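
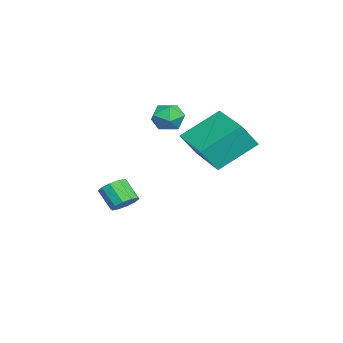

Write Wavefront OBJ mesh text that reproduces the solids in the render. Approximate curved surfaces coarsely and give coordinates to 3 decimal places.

v 2.215 -1.516 -3.032
v 2.552 -2.042 -3.211
v 2.063 -2.63 -2.407
v 1.725 -2.104 -2.228
v 2.767 -1.844 -2.936
v 2.278 -2.432 -2.131
v 2.772 -1.521 -2.697
v 2.282 -2.109 -1.893
v 2.563 -1.196 -2.586
v 2.074 -1.784 -1.782
v 2.221 -0.993 -2.646
v 1.732 -1.581 -1.842
v 1.877 -0.99 -2.853
v 1.388 -1.578 -2.049
v 1.662 -1.188 -3.129
v 1.173 -1.776 -2.324
v 1.658 -1.511 -3.367
v 1.168 -2.099 -2.563
v 1.866 -1.836 -3.478
v 1.377 -2.424 -2.674
v 2.208 -2.039 -3.418
v 1.719 -2.627 -2.614
v 3.099 0.767 1.12
v 2.375 2.245 2.273
v 2.683 1.385 0.066
v 1.959 2.863 1.22
v 4.981 1.797 0.98
v 4.257 3.275 2.134
v 4.565 2.415 -0.073
v 3.841 3.893 1.08
v 1.454 0.698 1.434
v 2.172 0.611 1.147
v 1.648 -0.271 2.213
v 2.366 -0.358 1.926
v 2.193 0.266 2.357
v 2.073 0.865 1.875
v 1.747 -0.525 1.485
v 1.627 0.074 1.003
v 2.353 -0.145 1.178
v 2.628 0.344 1.717
v 1.192 -0.004 1.643
v 1.467 0.485 2.182
f 2 1 5
f 2 5 3
f 3 5 6
f 3 6 4
f 5 1 7
f 5 7 6
f 6 7 8
f 6 8 4
f 7 1 9
f 7 9 8
f 8 9 10
f 8 10 4
f 9 1 11
f 9 11 10
f 10 11 12
f 10 12 4
f 11 1 13
f 11 13 12
f 12 13 14
f 12 14 4
f 13 1 15
f 13 15 14
f 14 15 16
f 14 16 4
f 15 1 17
f 15 17 16
f 16 17 18
f 16 18 4
f 17 1 19
f 17 19 18
f 18 19 20
f 18 20 4
f 19 1 21
f 19 21 20
f 20 21 22
f 20 22 4
f 21 1 2
f 21 2 22
f 22 2 3
f 22 3 4
f 24 26 23
f 27 24 23
f 23 26 25
f 25 27 23
f 24 30 26
f 28 24 27
f 28 30 24
f 26 30 25
f 29 27 25
f 25 30 29
f 29 28 27
f 30 28 29
f 31 42 36
f 31 36 32
f 31 32 38
f 31 38 41
f 31 41 42
f 32 36 40
f 36 42 35
f 42 41 33
f 41 38 37
f 38 32 39
f 34 40 35
f 34 35 33
f 34 33 37
f 34 37 39
f 34 39 40
f 35 40 36
f 33 35 42
f 37 33 41
f 39 37 38
f 40 39 32



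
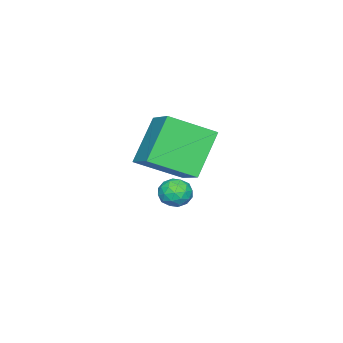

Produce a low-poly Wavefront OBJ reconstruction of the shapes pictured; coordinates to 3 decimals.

v -4.102 -0.896 -2.561
v -3.485 -1 -2.376
v -4.315 -1.92 -2.424
v -3.698 -2.024 -2.239
v -4.1 -1.681 -1.857
v -3.969 -1.049 -1.941
v -3.831 -1.871 -2.859
v -3.7 -1.239 -2.943
v -3.318 -1.602 -2.56
v -3.484 -1.485 -1.941
v -4.316 -1.435 -2.859
v -4.482 -1.318 -2.24
v -3.775 -0.858 -2.481
v -4.025 -2.062 -2.319
v -4.261 -1.861 -2.095
v -3.899 -1.921 -1.986
v -4.059 -0.887 -2.225
v -3.697 -0.948 -2.116
v -4.058 -1.348 -1.811
v -4.103 -1.972 -2.684
v -3.741 -2.033 -2.575
v -3.901 -0.999 -2.814
v -3.539 -1.059 -2.705
v -3.742 -1.572 -2.989
v -3.314 -1.273 -2.48
v -3.439 -1.875 -2.399
v -3.518 -1.786 -2.764
v -3.44 -1.414 -2.813
v -3.412 -1.204 -2.116
v -3.537 -1.806 -2.035
v -3.773 -1.605 -1.811
v -3.696 -1.233 -1.86
v -3.314 -1.558 -2.224
v -4.263 -1.114 -2.765
v -4.388 -1.716 -2.684
v -4.104 -1.687 -2.94
v -4.027 -1.315 -2.989
v -4.361 -1.045 -2.401
v -4.486 -1.647 -2.32
v -4.36 -1.506 -1.987
v -4.282 -1.134 -2.036
v -4.486 -1.362 -2.576
v -3.344 -0.096 1.016
v -2.389 -1.425 1.835
v -2.458 0.969 1.71
v -1.503 -0.36 2.529
v -2.097 -0.14 -0.509
v -1.142 -1.469 0.31
v -1.211 0.925 0.185
v -0.256 -0.404 1.004
f 1 38 17
f 38 12 41
f 17 41 6
f 38 41 17
f 1 17 13
f 17 6 18
f 13 18 2
f 17 18 13
f 1 13 22
f 13 2 23
f 22 23 8
f 13 23 22
f 1 22 34
f 22 8 37
f 34 37 11
f 22 37 34
f 1 34 38
f 34 11 42
f 38 42 12
f 34 42 38
f 2 18 29
f 18 6 32
f 29 32 10
f 18 32 29
f 6 41 19
f 41 12 40
f 19 40 5
f 41 40 19
f 12 42 39
f 42 11 35
f 39 35 3
f 42 35 39
f 11 37 36
f 37 8 24
f 36 24 7
f 37 24 36
f 8 23 28
f 23 2 25
f 28 25 9
f 23 25 28
f 4 30 16
f 30 10 31
f 16 31 5
f 30 31 16
f 4 16 14
f 16 5 15
f 14 15 3
f 16 15 14
f 4 14 21
f 14 3 20
f 21 20 7
f 14 20 21
f 4 21 26
f 21 7 27
f 26 27 9
f 21 27 26
f 4 26 30
f 26 9 33
f 30 33 10
f 26 33 30
f 5 31 19
f 31 10 32
f 19 32 6
f 31 32 19
f 3 15 39
f 15 5 40
f 39 40 12
f 15 40 39
f 7 20 36
f 20 3 35
f 36 35 11
f 20 35 36
f 9 27 28
f 27 7 24
f 28 24 8
f 27 24 28
f 10 33 29
f 33 9 25
f 29 25 2
f 33 25 29
f 44 46 43
f 47 44 43
f 43 46 45
f 45 47 43
f 44 50 46
f 48 44 47
f 48 50 44
f 46 50 45
f 49 47 45
f 45 50 49
f 49 48 47
f 50 48 49



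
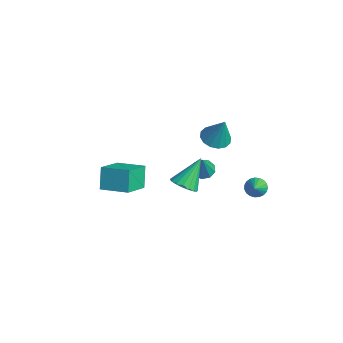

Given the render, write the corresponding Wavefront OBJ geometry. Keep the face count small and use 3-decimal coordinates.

v -1.859 2.73 -0.089
v -0.98 2.482 -0.385
v -1.181 2.99 1.709
v -1.003 2.975 -0.448
v -1.255 3.401 -0.414
v -1.67 3.648 -0.294
v -2.135 3.649 -0.119
v -2.526 3.403 0.064
v -2.738 2.977 0.206
v -2.715 2.484 0.269
v -2.463 2.058 0.236
v -2.048 1.811 0.115
v -1.583 1.81 -0.06
v -1.192 2.056 -0.243
v -3.812 2.895 -4.573
v -3.268 2.537 -4.965
v -2.888 2.385 -2.827
v -3.135 3.034 -4.89
v -3.319 3.466 -4.667
v -3.733 3.631 -4.4
v -4.184 3.451 -4.214
v -4.461 3.011 -4.196
v -4.434 2.517 -4.355
v -4.115 2.2 -4.616
v -3.655 2.207 -4.857
v -0.195 -0.115 -2.22
v 0.69 0.093 -2.175
v -0.585 1.175 -0.52
v 0.544 0.376 -2.424
v 0.251 0.563 -2.632
v -0.13 0.615 -2.759
v -0.524 0.522 -2.78
v -0.852 0.303 -2.689
v -1.051 0.002 -2.506
v -1.079 -0.323 -2.266
v -0.933 -0.607 -2.016
v -0.64 -0.793 -1.808
v -0.259 -0.845 -1.681
v 0.135 -0.753 -1.66
v 0.463 -0.534 -1.751
v 0.662 -0.232 -1.935
v 0.422 4.294 -3.548
v 0.776 4.897 -3.515
v 1.378 3.686 -2.692
v 0.592 4.923 -3.291
v 0.378 4.84 -3.112
v 0.172 4.662 -3.008
v 0.009 4.421 -2.997
v -0.082 4.158 -3.082
v -0.086 3.919 -3.247
v -0.003 3.744 -3.464
v 0.154 3.664 -3.696
v 0.357 3.694 -3.902
v 0.572 3.827 -4.047
v 0.76 4.041 -4.106
v 0.89 4.298 -4.068
v 0.939 4.555 -3.94
v 0.899 4.767 -3.745
v -2.433 -3.409 -2.695
v -3.081 -3.039 -1.336
v -1.072 -2.232 -2.366
v -1.719 -1.862 -1.008
v -1.381 -4.878 -1.792
v -2.028 -4.508 -0.434
v -0.019 -3.701 -1.464
v -0.667 -3.331 -0.105
f 2 1 4
f 2 4 3
f 4 1 5
f 4 5 3
f 5 1 6
f 5 6 3
f 6 1 7
f 6 7 3
f 7 1 8
f 7 8 3
f 8 1 9
f 8 9 3
f 9 1 10
f 9 10 3
f 10 1 11
f 10 11 3
f 11 1 12
f 11 12 3
f 12 1 13
f 12 13 3
f 13 1 14
f 13 14 3
f 14 1 2
f 14 2 3
f 16 15 18
f 16 18 17
f 18 15 19
f 18 19 17
f 19 15 20
f 19 20 17
f 20 15 21
f 20 21 17
f 21 15 22
f 21 22 17
f 22 15 23
f 22 23 17
f 23 15 24
f 23 24 17
f 24 15 25
f 24 25 17
f 25 15 16
f 25 16 17
f 27 26 29
f 27 29 28
f 29 26 30
f 29 30 28
f 30 26 31
f 30 31 28
f 31 26 32
f 31 32 28
f 32 26 33
f 32 33 28
f 33 26 34
f 33 34 28
f 34 26 35
f 34 35 28
f 35 26 36
f 35 36 28
f 36 26 37
f 36 37 28
f 37 26 38
f 37 38 28
f 38 26 39
f 38 39 28
f 39 26 40
f 39 40 28
f 40 26 41
f 40 41 28
f 41 26 27
f 41 27 28
f 43 42 45
f 43 45 44
f 45 42 46
f 45 46 44
f 46 42 47
f 46 47 44
f 47 42 48
f 47 48 44
f 48 42 49
f 48 49 44
f 49 42 50
f 49 50 44
f 50 42 51
f 50 51 44
f 51 42 52
f 51 52 44
f 52 42 53
f 52 53 44
f 53 42 54
f 53 54 44
f 54 42 55
f 54 55 44
f 55 42 56
f 55 56 44
f 56 42 57
f 56 57 44
f 57 42 58
f 57 58 44
f 58 42 43
f 58 43 44
f 60 62 59
f 63 60 59
f 59 62 61
f 61 63 59
f 60 66 62
f 64 60 63
f 64 66 60
f 62 66 61
f 65 63 61
f 61 66 65
f 65 64 63
f 66 64 65



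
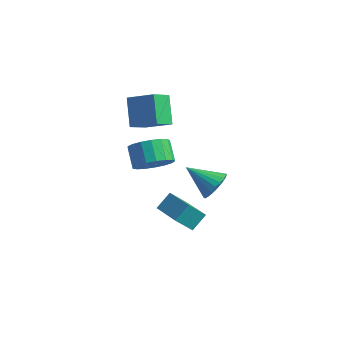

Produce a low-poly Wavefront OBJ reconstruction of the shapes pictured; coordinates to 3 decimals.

v 2.993 -2.235 -0.475
v 3.487 -2.801 0.003
v 1.547 -2.645 0.535
v 3.528 -2.485 0.191
v 3.477 -2.125 0.264
v 3.342 -1.785 0.209
v 3.147 -1.523 0.036
v 2.925 -1.383 -0.225
v 2.715 -1.391 -0.529
v 2.552 -1.545 -0.824
v 2.466 -1.818 -1.059
v 2.471 -2.163 -1.192
v 2.566 -2.52 -1.202
v 2.735 -2.829 -1.085
v 2.948 -3.034 -0.864
v 3.169 -3.101 -0.574
v 3.36 -3.019 -0.268
v -3.051 0.155 1.872
v -3.139 -1.048 2.641
v -1.645 0.48 2.54
v -1.733 -0.723 3.309
v -2.227 -0.737 0.571
v -2.315 -1.94 1.34
v -0.821 -0.412 1.239
v -0.909 -1.615 2.008
v -0.381 -2.637 -0.178
v 0.121 -3.098 0.647
v -0.637 -2.465 1.462
v -1.139 -2.003 0.638
v 0.389 -2.67 0.564
v -0.368 -2.037 1.379
v 0.481 -2.234 0.311
v -0.276 -1.601 1.126
v 0.376 -1.89 -0.054
v -0.382 -1.257 0.761
v 0.097 -1.718 -0.447
v -0.661 -1.085 0.368
v -0.292 -1.756 -0.779
v -1.049 -1.123 0.036
v -0.701 -1.995 -0.972
v -1.458 -1.362 -0.157
v -1.037 -2.382 -0.984
v -1.794 -1.749 -0.169
v -1.222 -2.827 -0.811
v -1.98 -2.194 0.004
v -1.215 -3.228 -0.493
v -1.973 -2.595 0.322
v -1.017 -3.494 -0.102
v -1.775 -2.861 0.713
v -0.674 -3.563 0.271
v -1.431 -2.93 1.086
v -0.263 -3.42 0.541
v -1.02 -2.787 1.356
v 1.124 -2.939 -3.574
v 1.335 -2.098 -2.865
v -0.537 -2.18 -3.979
v -0.326 -1.339 -3.27
v 1.686 -2.241 -4.57
v 1.897 -1.4 -3.861
v 0.025 -1.482 -4.975
v 0.236 -0.641 -4.266
f 2 1 4
f 2 4 3
f 4 1 5
f 4 5 3
f 5 1 6
f 5 6 3
f 6 1 7
f 6 7 3
f 7 1 8
f 7 8 3
f 8 1 9
f 8 9 3
f 9 1 10
f 9 10 3
f 10 1 11
f 10 11 3
f 11 1 12
f 11 12 3
f 12 1 13
f 12 13 3
f 13 1 14
f 13 14 3
f 14 1 15
f 14 15 3
f 15 1 16
f 15 16 3
f 16 1 17
f 16 17 3
f 17 1 2
f 17 2 3
f 19 21 18
f 22 19 18
f 18 21 20
f 20 22 18
f 19 25 21
f 23 19 22
f 23 25 19
f 21 25 20
f 24 22 20
f 20 25 24
f 24 23 22
f 25 23 24
f 27 26 30
f 27 30 28
f 28 30 31
f 28 31 29
f 30 26 32
f 30 32 31
f 31 32 33
f 31 33 29
f 32 26 34
f 32 34 33
f 33 34 35
f 33 35 29
f 34 26 36
f 34 36 35
f 35 36 37
f 35 37 29
f 36 26 38
f 36 38 37
f 37 38 39
f 37 39 29
f 38 26 40
f 38 40 39
f 39 40 41
f 39 41 29
f 40 26 42
f 40 42 41
f 41 42 43
f 41 43 29
f 42 26 44
f 42 44 43
f 43 44 45
f 43 45 29
f 44 26 46
f 44 46 45
f 45 46 47
f 45 47 29
f 46 26 48
f 46 48 47
f 47 48 49
f 47 49 29
f 48 26 50
f 48 50 49
f 49 50 51
f 49 51 29
f 50 26 52
f 50 52 51
f 51 52 53
f 51 53 29
f 52 26 27
f 52 27 53
f 53 27 28
f 53 28 29
f 55 57 54
f 58 55 54
f 54 57 56
f 56 58 54
f 55 61 57
f 59 55 58
f 59 61 55
f 57 61 56
f 60 58 56
f 56 61 60
f 60 59 58
f 61 59 60



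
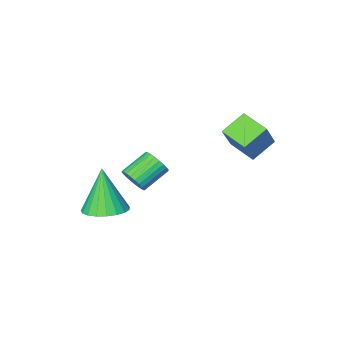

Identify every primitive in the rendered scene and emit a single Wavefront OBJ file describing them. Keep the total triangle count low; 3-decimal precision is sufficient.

v -0.924 2.902 -1.043
v -1.964 2.798 -0.434
v -1.204 4.089 -1.319
v -2.244 3.984 -0.71
v -0.236 3.356 0.21
v -1.276 3.251 0.819
v -0.516 4.542 -0.066
v -1.556 4.438 0.543
v 3.296 0.431 -4.979
v 3.871 -0.328 -5.164
v 3.084 -0.211 -3.001
v 4.137 -0.049 -5.044
v 4.257 0.313 -4.914
v 4.211 0.696 -4.794
v 4.007 1.033 -4.707
v 3.68 1.266 -4.666
v 3.287 1.354 -4.68
v 2.895 1.283 -4.745
v 2.573 1.065 -4.85
v 2.376 0.737 -4.978
v 2.338 0.357 -5.106
v 2.465 -0.011 -5.212
v 2.737 -0.302 -5.277
v 3.105 -0.467 -5.291
v 3.506 -0.476 -5.251
v 3.497 3.125 -1.408
v 3.741 3.383 -0.912
v 2.627 3.252 -0.296
v 2.383 2.995 -0.792
v 3.656 3.574 -1.026
v 2.542 3.443 -0.41
v 3.546 3.696 -1.198
v 2.432 3.565 -0.582
v 3.429 3.732 -1.402
v 2.315 3.601 -0.786
v 3.322 3.675 -1.607
v 2.208 3.544 -0.991
v 3.242 3.535 -1.782
v 2.128 3.404 -1.166
v 3.201 3.332 -1.9
v 2.087 3.201 -1.284
v 3.205 3.098 -1.943
v 2.09 2.967 -1.327
v 3.253 2.868 -1.904
v 2.139 2.737 -1.288
v 3.338 2.677 -1.79
v 2.224 2.546 -1.174
v 3.448 2.555 -1.618
v 2.334 2.424 -1.002
v 3.565 2.519 -1.414
v 2.451 2.388 -0.798
v 3.672 2.576 -1.209
v 2.558 2.445 -0.593
v 3.752 2.716 -1.034
v 2.638 2.585 -0.418
v 3.793 2.919 -0.916
v 2.679 2.788 -0.3
v 3.79 3.153 -0.873
v 2.675 3.022 -0.257
f 2 4 1
f 5 2 1
f 1 4 3
f 3 5 1
f 2 8 4
f 6 2 5
f 6 8 2
f 4 8 3
f 7 5 3
f 3 8 7
f 7 6 5
f 8 6 7
f 10 9 12
f 10 12 11
f 12 9 13
f 12 13 11
f 13 9 14
f 13 14 11
f 14 9 15
f 14 15 11
f 15 9 16
f 15 16 11
f 16 9 17
f 16 17 11
f 17 9 18
f 17 18 11
f 18 9 19
f 18 19 11
f 19 9 20
f 19 20 11
f 20 9 21
f 20 21 11
f 21 9 22
f 21 22 11
f 22 9 23
f 22 23 11
f 23 9 24
f 23 24 11
f 24 9 25
f 24 25 11
f 25 9 10
f 25 10 11
f 27 26 30
f 27 30 28
f 28 30 31
f 28 31 29
f 30 26 32
f 30 32 31
f 31 32 33
f 31 33 29
f 32 26 34
f 32 34 33
f 33 34 35
f 33 35 29
f 34 26 36
f 34 36 35
f 35 36 37
f 35 37 29
f 36 26 38
f 36 38 37
f 37 38 39
f 37 39 29
f 38 26 40
f 38 40 39
f 39 40 41
f 39 41 29
f 40 26 42
f 40 42 41
f 41 42 43
f 41 43 29
f 42 26 44
f 42 44 43
f 43 44 45
f 43 45 29
f 44 26 46
f 44 46 45
f 45 46 47
f 45 47 29
f 46 26 48
f 46 48 47
f 47 48 49
f 47 49 29
f 48 26 50
f 48 50 49
f 49 50 51
f 49 51 29
f 50 26 52
f 50 52 51
f 51 52 53
f 51 53 29
f 52 26 54
f 52 54 53
f 53 54 55
f 53 55 29
f 54 26 56
f 54 56 55
f 55 56 57
f 55 57 29
f 56 26 58
f 56 58 57
f 57 58 59
f 57 59 29
f 58 26 27
f 58 27 59
f 59 27 28
f 59 28 29



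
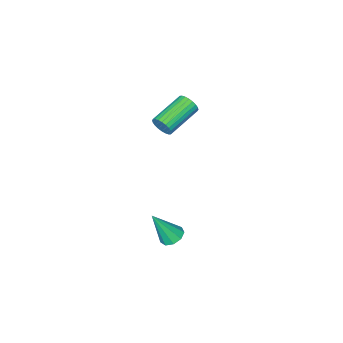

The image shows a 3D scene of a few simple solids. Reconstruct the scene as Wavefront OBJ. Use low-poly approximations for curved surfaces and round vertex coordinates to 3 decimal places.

v 3.417 3.472 -1.407
v 4.011 3.694 -1.623
v 4.223 2.948 0.267
v 3.786 4.031 -1.409
v 3.388 4.107 -1.194
v 3.004 3.885 -1.079
v 2.813 3.47 -1.117
v 2.905 3.056 -1.29
v 3.236 2.836 -1.518
v 3.652 2.914 -1.694
v 3.958 3.253 -1.736
v -1.583 -3.328 -0.386
v -1.369 -3.612 0.17
v -3.382 -3.855 0.822
v -3.597 -3.572 0.266
v -1.377 -3.364 0.24
v -3.39 -3.608 0.891
v -1.415 -3.111 0.214
v -3.429 -3.354 0.866
v -1.48 -2.891 0.097
v -3.493 -3.134 0.749
v -1.56 -2.737 -0.093
v -3.573 -2.981 0.558
v -1.644 -2.674 -0.328
v -3.657 -2.917 0.323
v -1.718 -2.71 -0.572
v -3.732 -2.953 0.079
v -1.772 -2.84 -0.787
v -3.786 -3.083 -0.136
v -1.798 -3.045 -0.942
v -3.811 -3.288 -0.29
v -1.79 -3.292 -1.011
v -3.803 -3.536 -0.36
v -1.751 -3.546 -0.986
v -3.765 -3.789 -0.334
v -1.687 -3.766 -0.869
v -3.7 -4.009 -0.217
v -1.607 -3.919 -0.678
v -3.62 -4.163 -0.027
v -1.523 -3.983 -0.443
v -3.536 -4.226 0.208
v -1.448 -3.947 -0.199
v -3.462 -4.19 0.452
v -1.394 -3.817 0.016
v -3.408 -4.06 0.667
f 2 1 4
f 2 4 3
f 4 1 5
f 4 5 3
f 5 1 6
f 5 6 3
f 6 1 7
f 6 7 3
f 7 1 8
f 7 8 3
f 8 1 9
f 8 9 3
f 9 1 10
f 9 10 3
f 10 1 11
f 10 11 3
f 11 1 2
f 11 2 3
f 13 12 16
f 13 16 14
f 14 16 17
f 14 17 15
f 16 12 18
f 16 18 17
f 17 18 19
f 17 19 15
f 18 12 20
f 18 20 19
f 19 20 21
f 19 21 15
f 20 12 22
f 20 22 21
f 21 22 23
f 21 23 15
f 22 12 24
f 22 24 23
f 23 24 25
f 23 25 15
f 24 12 26
f 24 26 25
f 25 26 27
f 25 27 15
f 26 12 28
f 26 28 27
f 27 28 29
f 27 29 15
f 28 12 30
f 28 30 29
f 29 30 31
f 29 31 15
f 30 12 32
f 30 32 31
f 31 32 33
f 31 33 15
f 32 12 34
f 32 34 33
f 33 34 35
f 33 35 15
f 34 12 36
f 34 36 35
f 35 36 37
f 35 37 15
f 36 12 38
f 36 38 37
f 37 38 39
f 37 39 15
f 38 12 40
f 38 40 39
f 39 40 41
f 39 41 15
f 40 12 42
f 40 42 41
f 41 42 43
f 41 43 15
f 42 12 44
f 42 44 43
f 43 44 45
f 43 45 15
f 44 12 13
f 44 13 45
f 45 13 14
f 45 14 15



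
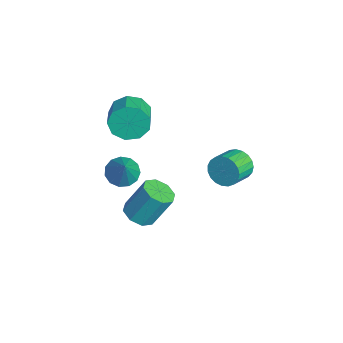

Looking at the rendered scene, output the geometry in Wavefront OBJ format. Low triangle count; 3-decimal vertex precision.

v -3.939 -0.46 1.854
v -3.532 -0.012 0.948
v -2.153 -0.353 1.4
v -2.561 -0.8 2.306
v -3.581 0.501 1.486
v -2.203 0.161 1.938
v -3.798 0.565 2.196
v -2.42 0.225 2.648
v -4.081 0.15 2.746
v -2.703 -0.191 3.198
v -4.298 -0.551 2.879
v -2.919 -0.892 3.331
v -4.347 -1.21 2.532
v -2.968 -1.55 2.984
v -4.205 -1.517 1.868
v -2.826 -1.857 2.32
v -3.939 -1.33 1.197
v -2.56 -1.67 1.649
v -3.673 -0.736 0.834
v -2.294 -1.076 1.286
v 0.131 -0.939 -2.452
v 1.04 -0.963 -2.498
v 1.157 0.054 -0.734
v 0.249 0.079 -0.688
v 0.772 -0.399 -2.806
v 0.89 0.619 -1.042
v 0.129 -0.151 -2.907
v 0.247 0.867 -1.143
v -0.513 -0.364 -2.741
v -0.395 0.654 -0.977
v -0.777 -0.914 -2.406
v -0.66 0.103 -0.642
v -0.51 -1.479 -2.098
v -0.392 -0.461 -0.334
v 0.133 -1.727 -1.997
v 0.251 -0.709 -0.233
v 0.775 -1.514 -2.163
v 0.893 -0.496 -0.399
v -3.271 -1.06 -2.314
v -2.726 -0.411 -2.671
v -2.149 -1.14 -0.746
v -3.09 -0.162 -2.398
v -3.511 -0.199 -2.099
v -3.857 -0.509 -1.868
v -4.016 -0.995 -1.779
v -3.938 -1.501 -1.86
v -3.649 -1.867 -2.085
v -3.239 -1.977 -2.383
v -2.84 -1.796 -2.66
v -2.577 -1.382 -2.826
v -2.534 -0.865 -2.831
v 2.343 3.429 2.805
v 2.853 3.551 2.11
v 3.687 2.633 2.561
v 3.177 2.511 3.255
v 2.988 3.79 2.346
v 3.822 2.872 2.797
v 3.012 3.966 2.661
v 3.846 3.048 3.112
v 2.92 4.05 3.001
v 3.754 3.131 3.452
v 2.729 4.026 3.307
v 3.563 3.108 3.758
v 2.47 3.899 3.526
v 3.304 2.981 3.977
v 2.19 3.691 3.62
v 3.024 2.772 4.071
v 1.936 3.437 3.573
v 2.77 2.519 4.024
v 1.753 3.182 3.394
v 2.586 2.264 3.845
v 1.671 2.97 3.112
v 2.505 2.052 3.563
v 1.706 2.837 2.778
v 2.54 1.919 3.229
v 1.851 2.807 2.448
v 2.685 1.889 2.899
v 2.081 2.884 2.179
v 2.915 1.966 2.63
v 2.356 3.055 2.019
v 3.19 2.137 2.47
v 2.629 3.291 1.995
v 3.463 2.373 2.446
f 2 1 5
f 2 5 3
f 3 5 6
f 3 6 4
f 5 1 7
f 5 7 6
f 6 7 8
f 6 8 4
f 7 1 9
f 7 9 8
f 8 9 10
f 8 10 4
f 9 1 11
f 9 11 10
f 10 11 12
f 10 12 4
f 11 1 13
f 11 13 12
f 12 13 14
f 12 14 4
f 13 1 15
f 13 15 14
f 14 15 16
f 14 16 4
f 15 1 17
f 15 17 16
f 16 17 18
f 16 18 4
f 17 1 19
f 17 19 18
f 18 19 20
f 18 20 4
f 19 1 2
f 19 2 20
f 20 2 3
f 20 3 4
f 22 21 25
f 22 25 23
f 23 25 26
f 23 26 24
f 25 21 27
f 25 27 26
f 26 27 28
f 26 28 24
f 27 21 29
f 27 29 28
f 28 29 30
f 28 30 24
f 29 21 31
f 29 31 30
f 30 31 32
f 30 32 24
f 31 21 33
f 31 33 32
f 32 33 34
f 32 34 24
f 33 21 35
f 33 35 34
f 34 35 36
f 34 36 24
f 35 21 37
f 35 37 36
f 36 37 38
f 36 38 24
f 37 21 22
f 37 22 38
f 38 22 23
f 38 23 24
f 40 39 42
f 40 42 41
f 42 39 43
f 42 43 41
f 43 39 44
f 43 44 41
f 44 39 45
f 44 45 41
f 45 39 46
f 45 46 41
f 46 39 47
f 46 47 41
f 47 39 48
f 47 48 41
f 48 39 49
f 48 49 41
f 49 39 50
f 49 50 41
f 50 39 51
f 50 51 41
f 51 39 40
f 51 40 41
f 53 52 56
f 53 56 54
f 54 56 57
f 54 57 55
f 56 52 58
f 56 58 57
f 57 58 59
f 57 59 55
f 58 52 60
f 58 60 59
f 59 60 61
f 59 61 55
f 60 52 62
f 60 62 61
f 61 62 63
f 61 63 55
f 62 52 64
f 62 64 63
f 63 64 65
f 63 65 55
f 64 52 66
f 64 66 65
f 65 66 67
f 65 67 55
f 66 52 68
f 66 68 67
f 67 68 69
f 67 69 55
f 68 52 70
f 68 70 69
f 69 70 71
f 69 71 55
f 70 52 72
f 70 72 71
f 71 72 73
f 71 73 55
f 72 52 74
f 72 74 73
f 73 74 75
f 73 75 55
f 74 52 76
f 74 76 75
f 75 76 77
f 75 77 55
f 76 52 78
f 76 78 77
f 77 78 79
f 77 79 55
f 78 52 80
f 78 80 79
f 79 80 81
f 79 81 55
f 80 52 82
f 80 82 81
f 81 82 83
f 81 83 55
f 82 52 53
f 82 53 83
f 83 53 54
f 83 54 55



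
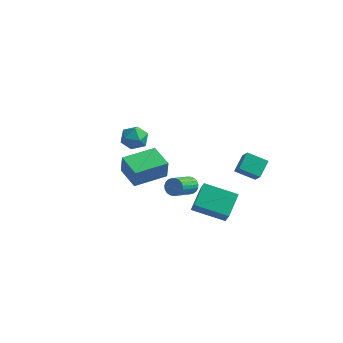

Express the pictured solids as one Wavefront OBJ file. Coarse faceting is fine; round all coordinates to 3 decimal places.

v 4.046 1.801 2.234
v 2.912 1.541 2.768
v 4.116 2.794 2.867
v 2.982 2.534 3.401
v 4.538 1.266 3.019
v 3.404 1.006 3.553
v 4.608 2.259 3.652
v 3.474 1.999 4.186
v -1.308 -2.284 2.957
v -1.163 -2.425 4.171
v -2.52 -1.385 3.207
v -2.375 -1.525 4.42
v -0.105 -0.675 3
v 0.04 -0.815 4.213
v -1.317 0.225 3.249
v -1.172 0.084 4.463
v 4.036 -2.395 1.949
v 2.213 -2.762 2.534
v 4.021 -1.079 2.731
v 2.198 -1.447 3.315
v 4.482 -2.993 2.965
v 2.659 -3.361 3.549
v 4.467 -1.678 3.746
v 2.644 -2.045 4.331
v -3.923 3.724 2.855
v -3.107 3.37 2.774
v -4.473 2.63 2.086
v -3.657 2.276 2.005
v -4.063 2.286 2.801
v -3.723 2.962 3.277
v -3.857 3.038 1.583
v -3.517 3.714 2.059
v -3.066 2.946 1.989
v -3.193 2.481 2.741
v -4.387 3.519 2.119
v -4.514 3.054 2.871
v 1.636 -1.669 3.534
v 1.995 -1.949 3.192
v 1.684 -3.292 3.964
v 1.324 -3.011 4.306
v 2.138 -1.881 3.368
v 1.827 -3.223 4.14
v 2.194 -1.776 3.573
v 1.883 -3.118 4.345
v 2.154 -1.652 3.771
v 1.842 -2.995 4.544
v 2.023 -1.532 3.928
v 1.712 -2.874 4.701
v 1.826 -1.435 4.017
v 1.515 -2.777 4.79
v 1.596 -1.378 4.023
v 1.285 -2.721 4.795
v 1.373 -1.372 3.944
v 1.062 -2.715 4.716
v 1.195 -1.417 3.794
v 0.884 -2.76 4.566
v 1.093 -1.506 3.599
v 0.782 -2.848 4.371
v 1.085 -1.622 3.392
v 0.774 -2.965 4.165
v 1.172 -1.747 3.211
v 0.861 -3.09 3.983
v 1.34 -1.858 3.085
v 1.029 -3.201 3.857
v 1.558 -1.937 3.037
v 1.247 -3.279 3.809
v 1.79 -1.969 3.074
v 1.479 -3.311 3.847
f 2 4 1
f 5 2 1
f 1 4 3
f 3 5 1
f 2 8 4
f 6 2 5
f 6 8 2
f 4 8 3
f 7 5 3
f 3 8 7
f 7 6 5
f 8 6 7
f 10 12 9
f 13 10 9
f 9 12 11
f 11 13 9
f 10 16 12
f 14 10 13
f 14 16 10
f 12 16 11
f 15 13 11
f 11 16 15
f 15 14 13
f 16 14 15
f 18 20 17
f 21 18 17
f 17 20 19
f 19 21 17
f 18 24 20
f 22 18 21
f 22 24 18
f 20 24 19
f 23 21 19
f 19 24 23
f 23 22 21
f 24 22 23
f 25 36 30
f 25 30 26
f 25 26 32
f 25 32 35
f 25 35 36
f 26 30 34
f 30 36 29
f 36 35 27
f 35 32 31
f 32 26 33
f 28 34 29
f 28 29 27
f 28 27 31
f 28 31 33
f 28 33 34
f 29 34 30
f 27 29 36
f 31 27 35
f 33 31 32
f 34 33 26
f 38 37 41
f 38 41 39
f 39 41 42
f 39 42 40
f 41 37 43
f 41 43 42
f 42 43 44
f 42 44 40
f 43 37 45
f 43 45 44
f 44 45 46
f 44 46 40
f 45 37 47
f 45 47 46
f 46 47 48
f 46 48 40
f 47 37 49
f 47 49 48
f 48 49 50
f 48 50 40
f 49 37 51
f 49 51 50
f 50 51 52
f 50 52 40
f 51 37 53
f 51 53 52
f 52 53 54
f 52 54 40
f 53 37 55
f 53 55 54
f 54 55 56
f 54 56 40
f 55 37 57
f 55 57 56
f 56 57 58
f 56 58 40
f 57 37 59
f 57 59 58
f 58 59 60
f 58 60 40
f 59 37 61
f 59 61 60
f 60 61 62
f 60 62 40
f 61 37 63
f 61 63 62
f 62 63 64
f 62 64 40
f 63 37 65
f 63 65 64
f 64 65 66
f 64 66 40
f 65 37 67
f 65 67 66
f 66 67 68
f 66 68 40
f 67 37 38
f 67 38 68
f 68 38 39
f 68 39 40



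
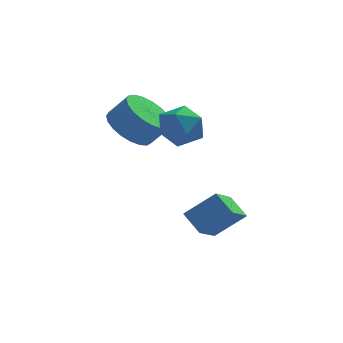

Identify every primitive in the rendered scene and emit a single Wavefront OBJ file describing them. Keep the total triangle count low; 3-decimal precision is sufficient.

v 0.294 -2.55 0.882
v 1.166 -2.357 1.227
v 0.934 -3.243 -0.347
v 1.806 -3.05 -0.002
v 1.247 -3.688 0.44
v 0.851 -3.261 1.199
v 1.249 -2.339 -0.319
v 0.853 -1.912 0.44
v 1.755 -2.227 0.485
v 1.754 -3.061 0.954
v 0.346 -2.539 -0.074
v 0.345 -3.373 0.395
v -0.799 -1.502 -0.273
v -0.024 -1.209 -0.884
v 0.695 -1.305 -0.018
v -0.081 -1.598 0.593
v -0.161 -0.834 -0.729
v 0.558 -0.93 0.138
v -0.409 -0.575 -0.495
v 0.31 -0.671 0.372
v -0.724 -0.476 -0.222
v -0.005 -0.572 0.644
v -1.052 -0.554 0.041
v -0.334 -0.65 0.908
v -1.337 -0.797 0.251
v -0.618 -0.893 1.117
v -1.529 -1.161 0.369
v -0.81 -1.257 1.236
v -1.594 -1.584 0.377
v -0.875 -1.68 1.243
v -1.522 -1.993 0.272
v -0.804 -2.089 1.139
v -1.325 -2.317 0.073
v -0.607 -2.413 0.939
v -1.038 -2.5 -0.186
v -0.319 -2.596 0.68
v -0.709 -2.511 -0.46
v 0.01 -2.607 0.406
v -0.395 -2.347 -0.702
v 0.323 -2.443 0.165
v -0.152 -2.037 -0.87
v 0.567 -2.133 -0.003
v -0.02 -1.635 -0.934
v 0.698 -1.73 -0.067
v 2.223 -3.499 -4.598
v 1.706 -4.626 -3.846
v 1.662 -2.849 -4.012
v 1.144 -3.976 -3.26
v 3.336 -3.384 -3.66
v 2.818 -4.511 -2.908
v 2.774 -2.734 -3.074
v 2.257 -3.861 -2.322
f 1 12 6
f 1 6 2
f 1 2 8
f 1 8 11
f 1 11 12
f 2 6 10
f 6 12 5
f 12 11 3
f 11 8 7
f 8 2 9
f 4 10 5
f 4 5 3
f 4 3 7
f 4 7 9
f 4 9 10
f 5 10 6
f 3 5 12
f 7 3 11
f 9 7 8
f 10 9 2
f 14 13 17
f 14 17 15
f 15 17 18
f 15 18 16
f 17 13 19
f 17 19 18
f 18 19 20
f 18 20 16
f 19 13 21
f 19 21 20
f 20 21 22
f 20 22 16
f 21 13 23
f 21 23 22
f 22 23 24
f 22 24 16
f 23 13 25
f 23 25 24
f 24 25 26
f 24 26 16
f 25 13 27
f 25 27 26
f 26 27 28
f 26 28 16
f 27 13 29
f 27 29 28
f 28 29 30
f 28 30 16
f 29 13 31
f 29 31 30
f 30 31 32
f 30 32 16
f 31 13 33
f 31 33 32
f 32 33 34
f 32 34 16
f 33 13 35
f 33 35 34
f 34 35 36
f 34 36 16
f 35 13 37
f 35 37 36
f 36 37 38
f 36 38 16
f 37 13 39
f 37 39 38
f 38 39 40
f 38 40 16
f 39 13 41
f 39 41 40
f 40 41 42
f 40 42 16
f 41 13 43
f 41 43 42
f 42 43 44
f 42 44 16
f 43 13 14
f 43 14 44
f 44 14 15
f 44 15 16
f 46 48 45
f 49 46 45
f 45 48 47
f 47 49 45
f 46 52 48
f 50 46 49
f 50 52 46
f 48 52 47
f 51 49 47
f 47 52 51
f 51 50 49
f 52 50 51



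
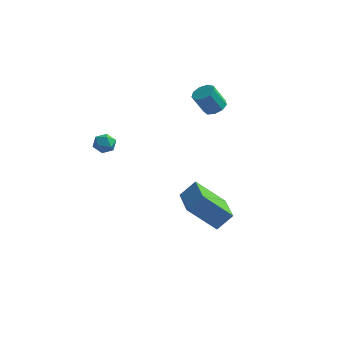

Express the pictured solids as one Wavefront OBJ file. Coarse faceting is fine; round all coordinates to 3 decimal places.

v 2.592 3.651 3.014
v 3.217 3.661 3.308
v 2.652 3.32 4.52
v 2.028 3.309 4.226
v 3.018 4.089 3.336
v 2.453 3.747 4.548
v 2.62 4.311 3.213
v 2.055 3.969 4.425
v 2.209 4.224 2.997
v 1.644 3.883 4.209
v 1.978 3.869 2.789
v 1.413 3.528 4.001
v 2.034 3.412 2.687
v 1.469 3.071 3.898
v 2.351 3.067 2.737
v 1.787 2.725 3.949
v 2.782 2.994 2.917
v 2.217 2.653 4.129
v 3.123 3.229 3.143
v 2.559 2.888 4.355
v 3.982 -0.198 -3.744
v 2.487 -0.711 -2.215
v 2.957 1.715 -4.106
v 1.461 1.202 -2.576
v 4.679 0.338 -2.884
v 3.183 -0.175 -1.354
v 3.653 2.251 -3.245
v 2.158 1.738 -1.716
v -0.905 -2.529 3.377
v -0.491 -2.836 3.777
v -1.549 -3.364 3.403
v -1.135 -3.671 3.803
v -1.469 -3.152 4.015
v -1.07 -2.636 3.998
v -0.97 -3.564 3.182
v -0.571 -3.048 3.165
v -0.531 -3.475 3.656
v -0.84 -3.221 4.171
v -1.2 -2.979 3.009
v -1.509 -2.725 3.524
f 2 1 5
f 2 5 3
f 3 5 6
f 3 6 4
f 5 1 7
f 5 7 6
f 6 7 8
f 6 8 4
f 7 1 9
f 7 9 8
f 8 9 10
f 8 10 4
f 9 1 11
f 9 11 10
f 10 11 12
f 10 12 4
f 11 1 13
f 11 13 12
f 12 13 14
f 12 14 4
f 13 1 15
f 13 15 14
f 14 15 16
f 14 16 4
f 15 1 17
f 15 17 16
f 16 17 18
f 16 18 4
f 17 1 19
f 17 19 18
f 18 19 20
f 18 20 4
f 19 1 2
f 19 2 20
f 20 2 3
f 20 3 4
f 22 24 21
f 25 22 21
f 21 24 23
f 23 25 21
f 22 28 24
f 26 22 25
f 26 28 22
f 24 28 23
f 27 25 23
f 23 28 27
f 27 26 25
f 28 26 27
f 29 40 34
f 29 34 30
f 29 30 36
f 29 36 39
f 29 39 40
f 30 34 38
f 34 40 33
f 40 39 31
f 39 36 35
f 36 30 37
f 32 38 33
f 32 33 31
f 32 31 35
f 32 35 37
f 32 37 38
f 33 38 34
f 31 33 40
f 35 31 39
f 37 35 36
f 38 37 30



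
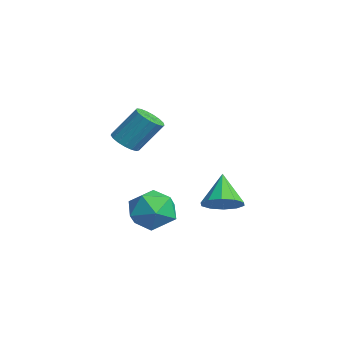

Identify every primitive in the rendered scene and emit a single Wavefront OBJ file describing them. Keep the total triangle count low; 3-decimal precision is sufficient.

v 3.957 2.906 -1.77
v 4.418 3.545 -1.58
v 3.063 3.214 -0.63
v 4.064 3.699 -1.899
v 3.669 3.55 -2.169
v 3.384 3.156 -2.286
v 3.318 2.666 -2.206
v 3.495 2.268 -1.959
v 3.849 2.114 -1.64
v 4.244 2.263 -1.371
v 4.529 2.657 -1.254
v 4.595 3.147 -1.334
v 3.032 0.956 -2.904
v 3.849 1.2 -2.325
v 2.571 -0.18 -1.775
v 3.388 0.064 -1.196
v 2.614 0.736 -1.306
v 2.899 1.438 -2.004
v 3.521 -0.418 -2.096
v 3.806 0.284 -2.794
v 4.151 0.351 -1.826
v 3.59 1.064 -1.337
v 2.83 -0.044 -2.763
v 2.269 0.669 -2.274
v 3.412 -0.55 1.493
v 3.866 -0.93 1.677
v 4.102 -0.069 2.871
v 3.648 0.31 2.687
v 4.005 -0.731 1.506
v 4.241 0.13 2.7
v 4.008 -0.49 1.332
v 4.244 0.37 2.526
v 3.874 -0.264 1.195
v 4.11 0.597 2.389
v 3.634 -0.102 1.127
v 3.87 0.758 2.32
v 3.344 -0.044 1.142
v 3.58 0.816 2.335
v 3.069 -0.101 1.238
v 3.305 0.759 2.431
v 2.873 -0.262 1.392
v 3.109 0.599 2.585
v 2.8 -0.488 1.57
v 3.036 0.372 2.763
v 2.867 -0.729 1.73
v 3.103 0.132 2.923
v 3.06 -0.928 1.836
v 3.296 -0.068 3.029
v 3.333 -1.041 1.863
v 3.569 -0.181 3.057
v 3.624 -1.042 1.806
v 3.86 -0.182 2.999
f 2 1 4
f 2 4 3
f 4 1 5
f 4 5 3
f 5 1 6
f 5 6 3
f 6 1 7
f 6 7 3
f 7 1 8
f 7 8 3
f 8 1 9
f 8 9 3
f 9 1 10
f 9 10 3
f 10 1 11
f 10 11 3
f 11 1 12
f 11 12 3
f 12 1 2
f 12 2 3
f 13 24 18
f 13 18 14
f 13 14 20
f 13 20 23
f 13 23 24
f 14 18 22
f 18 24 17
f 24 23 15
f 23 20 19
f 20 14 21
f 16 22 17
f 16 17 15
f 16 15 19
f 16 19 21
f 16 21 22
f 17 22 18
f 15 17 24
f 19 15 23
f 21 19 20
f 22 21 14
f 26 25 29
f 26 29 27
f 27 29 30
f 27 30 28
f 29 25 31
f 29 31 30
f 30 31 32
f 30 32 28
f 31 25 33
f 31 33 32
f 32 33 34
f 32 34 28
f 33 25 35
f 33 35 34
f 34 35 36
f 34 36 28
f 35 25 37
f 35 37 36
f 36 37 38
f 36 38 28
f 37 25 39
f 37 39 38
f 38 39 40
f 38 40 28
f 39 25 41
f 39 41 40
f 40 41 42
f 40 42 28
f 41 25 43
f 41 43 42
f 42 43 44
f 42 44 28
f 43 25 45
f 43 45 44
f 44 45 46
f 44 46 28
f 45 25 47
f 45 47 46
f 46 47 48
f 46 48 28
f 47 25 49
f 47 49 48
f 48 49 50
f 48 50 28
f 49 25 51
f 49 51 50
f 50 51 52
f 50 52 28
f 51 25 26
f 51 26 52
f 52 26 27
f 52 27 28



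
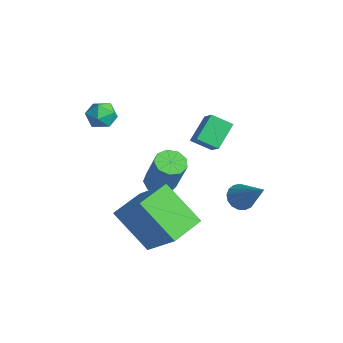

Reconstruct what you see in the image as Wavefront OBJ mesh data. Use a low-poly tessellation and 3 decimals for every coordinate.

v -2.822 -0.093 -4.635
v -2.413 0.409 -4.842
v -1.549 0.435 -3.072
v -1.958 -0.067 -2.865
v -2.801 0.586 -4.656
v -1.936 0.613 -2.886
v -3.198 0.445 -4.46
v -2.334 0.472 -2.69
v -3.42 0.053 -4.345
v -2.555 0.08 -2.575
v -3.362 -0.408 -4.367
v -2.497 -0.381 -2.597
v -3.051 -0.722 -4.513
v -2.187 -0.695 -2.744
v -2.634 -0.742 -4.717
v -1.769 -0.715 -2.947
v -2.304 -0.458 -4.882
v -1.44 -0.431 -3.113
v -2.217 -0.004 -4.932
v -1.353 0.023 -3.162
v -2.912 -1.864 -0.162
v -2.602 -2.184 0.37
v -3.578 -2.756 -0.31
v -3.268 -3.076 0.222
v -3.672 -2.523 0.337
v -3.26 -1.972 0.428
v -2.92 -2.968 -0.368
v -2.508 -2.417 -0.277
v -2.607 -2.866 0.243
v -3.072 -2.591 0.678
v -3.108 -2.349 -0.618
v -3.573 -2.074 -0.183
v -0.299 -0.165 -0.469
v -0.739 0.711 0.306
v 0.215 0.477 -0.903
v -0.225 1.353 -0.129
v 0.585 -0.373 0.269
v 0.145 0.503 1.043
v 1.099 0.269 -0.166
v 0.659 1.145 0.609
v 1.136 -2.771 -4.813
v -0.194 -3.501 -3.333
v 0.631 -1.388 -4.585
v -0.699 -2.118 -3.104
v 2.679 -2.462 -3.276
v 1.349 -3.192 -1.795
v 2.174 -1.079 -3.047
v 0.844 -1.809 -1.567
v 0.576 1.598 -3.838
v 1.008 1.53 -4.278
v 1.924 1.782 -2.542
v 0.96 1.823 -4.27
v 0.824 2.064 -4.163
v 0.631 2.198 -3.982
v 0.426 2.195 -3.768
v 0.255 2.055 -3.57
v 0.157 1.81 -3.433
v 0.155 1.517 -3.39
v 0.25 1.242 -3.449
v 0.419 1.048 -3.597
v 0.624 0.981 -3.801
v 0.818 1.054 -4.013
v 0.956 1.253 -4.185
f 2 1 5
f 2 5 3
f 3 5 6
f 3 6 4
f 5 1 7
f 5 7 6
f 6 7 8
f 6 8 4
f 7 1 9
f 7 9 8
f 8 9 10
f 8 10 4
f 9 1 11
f 9 11 10
f 10 11 12
f 10 12 4
f 11 1 13
f 11 13 12
f 12 13 14
f 12 14 4
f 13 1 15
f 13 15 14
f 14 15 16
f 14 16 4
f 15 1 17
f 15 17 16
f 16 17 18
f 16 18 4
f 17 1 19
f 17 19 18
f 18 19 20
f 18 20 4
f 19 1 2
f 19 2 20
f 20 2 3
f 20 3 4
f 21 32 26
f 21 26 22
f 21 22 28
f 21 28 31
f 21 31 32
f 22 26 30
f 26 32 25
f 32 31 23
f 31 28 27
f 28 22 29
f 24 30 25
f 24 25 23
f 24 23 27
f 24 27 29
f 24 29 30
f 25 30 26
f 23 25 32
f 27 23 31
f 29 27 28
f 30 29 22
f 34 36 33
f 37 34 33
f 33 36 35
f 35 37 33
f 34 40 36
f 38 34 37
f 38 40 34
f 36 40 35
f 39 37 35
f 35 40 39
f 39 38 37
f 40 38 39
f 42 44 41
f 45 42 41
f 41 44 43
f 43 45 41
f 42 48 44
f 46 42 45
f 46 48 42
f 44 48 43
f 47 45 43
f 43 48 47
f 47 46 45
f 48 46 47
f 50 49 52
f 50 52 51
f 52 49 53
f 52 53 51
f 53 49 54
f 53 54 51
f 54 49 55
f 54 55 51
f 55 49 56
f 55 56 51
f 56 49 57
f 56 57 51
f 57 49 58
f 57 58 51
f 58 49 59
f 58 59 51
f 59 49 60
f 59 60 51
f 60 49 61
f 60 61 51
f 61 49 62
f 61 62 51
f 62 49 63
f 62 63 51
f 63 49 50
f 63 50 51



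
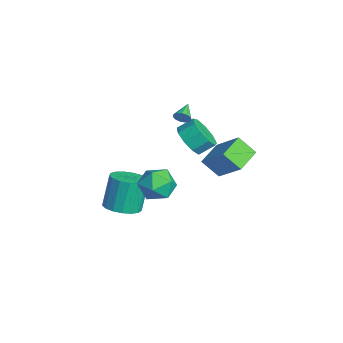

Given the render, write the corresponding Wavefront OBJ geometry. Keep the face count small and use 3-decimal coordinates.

v 2.911 -0.735 3.969
v 3.382 -0.343 3.05
v 3.358 -2.397 3.49
v 3.829 -2.005 2.571
v 4.284 -1.8 3.556
v 4.008 -0.772 3.852
v 2.732 -1.968 2.688
v 2.456 -0.94 2.984
v 3.271 -1.105 2.259
v 4.231 -1.002 2.795
v 2.509 -1.738 3.745
v 3.469 -1.635 4.281
v -0.645 3.695 1.457
v -1.142 2.863 2.41
v 0.748 4.509 2.893
v 0.251 3.676 3.847
v 0.409 2.604 1.053
v -0.088 1.771 2.007
v 1.802 3.417 2.49
v 1.305 2.585 3.443
v -3.474 1.889 1.268
v -2.386 1.832 1.266
v -2.337 2.735 1.91
v -3.426 2.791 1.912
v -2.62 2.251 0.696
v -2.572 3.154 1.34
v -3.255 2.501 0.393
v -3.206 3.404 1.037
v -3.991 2.464 0.5
v -3.943 3.367 1.144
v -4.486 2.158 0.966
v -4.438 3.061 1.61
v -4.508 1.726 1.574
v -4.459 2.629 2.218
v -4.045 1.37 2.038
v -3.997 2.273 2.682
v -3.316 1.257 2.142
v -3.267 2.16 2.786
v -2.66 1.439 1.837
v -2.612 2.342 2.481
v 0.676 -2.663 -0.335
v 1.443 -1.946 -0.319
v 0.932 -1.441 1.59
v 0.164 -2.157 1.575
v 1.045 -1.693 -0.492
v 0.534 -1.187 1.417
v 0.563 -1.662 -0.63
v 0.052 -1.156 1.279
v 0.107 -1.86 -0.7
v -0.405 -1.354 1.209
v -0.22 -2.242 -0.686
v -0.731 -1.736 1.223
v -0.341 -2.72 -0.592
v -0.852 -2.214 1.317
v -0.229 -3.186 -0.438
v -0.74 -2.68 1.471
v 0.09 -3.531 -0.261
v -0.421 -3.026 1.648
v 0.543 -3.678 -0.101
v 0.032 -3.172 1.808
v 1.027 -3.592 0.006
v 0.515 -3.086 1.915
v 1.43 -3.293 0.035
v 0.918 -2.788 1.944
v 1.66 -2.85 -0.021
v 1.149 -2.344 1.888
v 1.665 -2.364 -0.149
v 1.154 -1.858 1.76
v -2.757 1.358 3.734
v -2.469 1.557 4.118
v -3.683 1.902 4.146
v -2.455 1.749 3.897
v -2.537 1.816 3.624
v -2.689 1.738 3.386
v -2.863 1.54 3.258
v -3.003 1.284 3.281
v -3.065 1.051 3.448
v -3.029 0.916 3.706
v -2.908 0.921 3.972
v -2.738 1.065 4.163
v -2.575 1.302 4.217
f 1 12 6
f 1 6 2
f 1 2 8
f 1 8 11
f 1 11 12
f 2 6 10
f 6 12 5
f 12 11 3
f 11 8 7
f 8 2 9
f 4 10 5
f 4 5 3
f 4 3 7
f 4 7 9
f 4 9 10
f 5 10 6
f 3 5 12
f 7 3 11
f 9 7 8
f 10 9 2
f 14 16 13
f 17 14 13
f 13 16 15
f 15 17 13
f 14 20 16
f 18 14 17
f 18 20 14
f 16 20 15
f 19 17 15
f 15 20 19
f 19 18 17
f 20 18 19
f 22 21 25
f 22 25 23
f 23 25 26
f 23 26 24
f 25 21 27
f 25 27 26
f 26 27 28
f 26 28 24
f 27 21 29
f 27 29 28
f 28 29 30
f 28 30 24
f 29 21 31
f 29 31 30
f 30 31 32
f 30 32 24
f 31 21 33
f 31 33 32
f 32 33 34
f 32 34 24
f 33 21 35
f 33 35 34
f 34 35 36
f 34 36 24
f 35 21 37
f 35 37 36
f 36 37 38
f 36 38 24
f 37 21 39
f 37 39 38
f 38 39 40
f 38 40 24
f 39 21 22
f 39 22 40
f 40 22 23
f 40 23 24
f 42 41 45
f 42 45 43
f 43 45 46
f 43 46 44
f 45 41 47
f 45 47 46
f 46 47 48
f 46 48 44
f 47 41 49
f 47 49 48
f 48 49 50
f 48 50 44
f 49 41 51
f 49 51 50
f 50 51 52
f 50 52 44
f 51 41 53
f 51 53 52
f 52 53 54
f 52 54 44
f 53 41 55
f 53 55 54
f 54 55 56
f 54 56 44
f 55 41 57
f 55 57 56
f 56 57 58
f 56 58 44
f 57 41 59
f 57 59 58
f 58 59 60
f 58 60 44
f 59 41 61
f 59 61 60
f 60 61 62
f 60 62 44
f 61 41 63
f 61 63 62
f 62 63 64
f 62 64 44
f 63 41 65
f 63 65 64
f 64 65 66
f 64 66 44
f 65 41 67
f 65 67 66
f 66 67 68
f 66 68 44
f 67 41 42
f 67 42 68
f 68 42 43
f 68 43 44
f 70 69 72
f 70 72 71
f 72 69 73
f 72 73 71
f 73 69 74
f 73 74 71
f 74 69 75
f 74 75 71
f 75 69 76
f 75 76 71
f 76 69 77
f 76 77 71
f 77 69 78
f 77 78 71
f 78 69 79
f 78 79 71
f 79 69 80
f 79 80 71
f 80 69 81
f 80 81 71
f 81 69 70
f 81 70 71



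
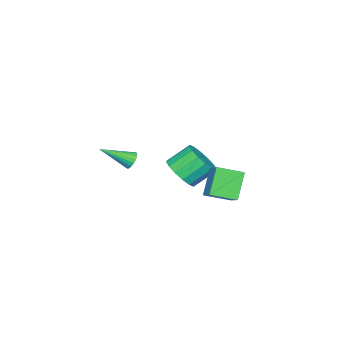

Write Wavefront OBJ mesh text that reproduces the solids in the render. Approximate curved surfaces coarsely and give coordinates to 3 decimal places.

v 2.985 0.055 -4.159
v 3.533 0.895 -4.393
v 2.722 1.685 -3.456
v 2.175 0.845 -3.221
v 3.129 0.892 -4.741
v 2.318 1.683 -3.804
v 2.686 0.665 -4.932
v 1.875 1.456 -3.995
v 2.324 0.274 -4.917
v 1.513 1.065 -3.98
v 2.138 -0.175 -4.698
v 1.328 0.616 -3.761
v 2.18 -0.563 -4.334
v 1.369 0.228 -3.397
v 2.438 -0.785 -3.924
v 1.627 0.005 -2.987
v 2.842 -0.783 -3.576
v 2.031 0.008 -2.639
v 3.285 -0.556 -3.385
v 2.474 0.235 -2.448
v 3.647 -0.165 -3.4
v 2.836 0.626 -2.463
v 3.832 0.284 -3.619
v 3.022 1.075 -2.682
v 3.791 0.672 -3.983
v 2.98 1.463 -3.046
v 2.823 -2.846 -4.236
v 3.163 -2.886 -4.655
v 3.777 -4.114 -3.344
v 3.264 -2.715 -4.52
v 3.278 -2.57 -4.329
v 3.202 -2.479 -4.119
v 3.051 -2.462 -3.933
v 2.855 -2.52 -3.807
v 2.653 -2.643 -3.766
v 2.484 -2.807 -3.818
v 2.383 -2.978 -3.953
v 2.369 -3.123 -4.144
v 2.445 -3.213 -4.354
v 2.596 -3.231 -4.54
v 2.792 -3.172 -4.666
v 2.994 -3.049 -4.707
v 2.505 2.976 -3.446
v 3.211 3.748 -2.8
v 3.484 3.18 -4.759
v 4.19 3.952 -4.113
v 3.29 1.908 -3.027
v 3.996 2.68 -2.381
v 4.269 2.112 -4.34
v 4.975 2.884 -3.694
f 2 1 5
f 2 5 3
f 3 5 6
f 3 6 4
f 5 1 7
f 5 7 6
f 6 7 8
f 6 8 4
f 7 1 9
f 7 9 8
f 8 9 10
f 8 10 4
f 9 1 11
f 9 11 10
f 10 11 12
f 10 12 4
f 11 1 13
f 11 13 12
f 12 13 14
f 12 14 4
f 13 1 15
f 13 15 14
f 14 15 16
f 14 16 4
f 15 1 17
f 15 17 16
f 16 17 18
f 16 18 4
f 17 1 19
f 17 19 18
f 18 19 20
f 18 20 4
f 19 1 21
f 19 21 20
f 20 21 22
f 20 22 4
f 21 1 23
f 21 23 22
f 22 23 24
f 22 24 4
f 23 1 25
f 23 25 24
f 24 25 26
f 24 26 4
f 25 1 2
f 25 2 26
f 26 2 3
f 26 3 4
f 28 27 30
f 28 30 29
f 30 27 31
f 30 31 29
f 31 27 32
f 31 32 29
f 32 27 33
f 32 33 29
f 33 27 34
f 33 34 29
f 34 27 35
f 34 35 29
f 35 27 36
f 35 36 29
f 36 27 37
f 36 37 29
f 37 27 38
f 37 38 29
f 38 27 39
f 38 39 29
f 39 27 40
f 39 40 29
f 40 27 41
f 40 41 29
f 41 27 42
f 41 42 29
f 42 27 28
f 42 28 29
f 44 46 43
f 47 44 43
f 43 46 45
f 45 47 43
f 44 50 46
f 48 44 47
f 48 50 44
f 46 50 45
f 49 47 45
f 45 50 49
f 49 48 47
f 50 48 49



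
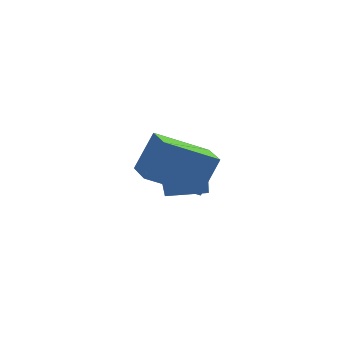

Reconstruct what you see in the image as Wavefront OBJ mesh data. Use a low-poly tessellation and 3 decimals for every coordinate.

v -2.752 -4.082 0.265
v -4.453 -3.664 1.23
v -2.708 -2.946 -0.151
v -4.41 -2.528 0.814
v -1.97 -3.672 1.466
v -3.672 -3.254 2.431
v -1.927 -2.536 1.05
v -3.628 -2.118 2.015
v -2.666 -0.354 -2.837
v -2.663 -0.252 -2.013
v -2.429 0.662 -2.962
v -2.426 0.763 -2.139
v -1.234 -0.683 -2.801
v -1.231 -0.582 -1.978
v -0.997 0.332 -2.927
v -0.994 0.434 -2.103
f 2 4 1
f 5 2 1
f 1 4 3
f 3 5 1
f 2 8 4
f 6 2 5
f 6 8 2
f 4 8 3
f 7 5 3
f 3 8 7
f 7 6 5
f 8 6 7
f 10 12 9
f 13 10 9
f 9 12 11
f 11 13 9
f 10 16 12
f 14 10 13
f 14 16 10
f 12 16 11
f 15 13 11
f 11 16 15
f 15 14 13
f 16 14 15



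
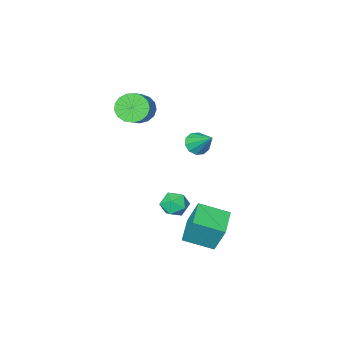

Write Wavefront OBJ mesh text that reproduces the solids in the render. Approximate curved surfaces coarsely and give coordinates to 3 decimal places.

v -0.05 0.288 -2.819
v -0.246 0.961 -1.182
v -1.295 1.298 -3.384
v -1.492 1.971 -1.747
v 1.012 1.409 -3.153
v 0.815 2.082 -1.516
v -0.234 2.419 -3.718
v -0.43 3.092 -2.081
v -0.025 -4.151 3.011
v 0.505 -3.999 2.287
v 1.435 -3.156 3.145
v 0.905 -3.309 3.869
v 0.218 -3.671 2.277
v 1.148 -2.829 3.135
v -0.125 -3.454 2.435
v 0.805 -2.612 3.293
v -0.445 -3.396 2.725
v 0.485 -2.554 3.583
v -0.668 -3.511 3.08
v 0.262 -2.669 3.938
v -0.745 -3.773 3.42
v 0.185 -2.931 4.278
v -0.656 -4.122 3.666
v 0.274 -3.279 4.524
v -0.423 -4.477 3.762
v 0.507 -3.634 4.62
v -0.099 -4.757 3.686
v 0.832 -3.915 4.544
v 0.243 -4.899 3.455
v 1.173 -4.057 4.313
v 0.522 -4.869 3.123
v 1.453 -4.027 3.981
v 0.677 -4.675 2.765
v 1.607 -3.833 3.623
v 0.671 -4.361 2.463
v 1.601 -3.519 3.321
v -1.221 -0.607 1.956
v -0.571 -0.388 1.774
v -1.319 0.567 3.024
v -0.861 -0.18 1.519
v -1.288 -0.135 1.43
v -1.69 -0.27 1.543
v -1.913 -0.534 1.813
v -1.872 -0.826 2.138
v -1.582 -1.035 2.394
v -1.155 -1.08 2.482
v -0.753 -0.944 2.37
v -0.53 -0.68 2.099
v 0.118 0.324 -1.811
v 0.648 -0.122 -1.353
v -0.208 -0.778 -2.507
v 0.322 -1.224 -2.049
v -0.371 -0.923 -1.706
v -0.17 -0.242 -1.275
v 0.61 -0.658 -2.585
v 0.811 0.023 -2.154
v 0.953 -0.729 -1.831
v 0.346 -0.893 -1.288
v 0.094 -0.007 -2.572
v -0.513 -0.171 -2.029
f 2 4 1
f 5 2 1
f 1 4 3
f 3 5 1
f 2 8 4
f 6 2 5
f 6 8 2
f 4 8 3
f 7 5 3
f 3 8 7
f 7 6 5
f 8 6 7
f 10 9 13
f 10 13 11
f 11 13 14
f 11 14 12
f 13 9 15
f 13 15 14
f 14 15 16
f 14 16 12
f 15 9 17
f 15 17 16
f 16 17 18
f 16 18 12
f 17 9 19
f 17 19 18
f 18 19 20
f 18 20 12
f 19 9 21
f 19 21 20
f 20 21 22
f 20 22 12
f 21 9 23
f 21 23 22
f 22 23 24
f 22 24 12
f 23 9 25
f 23 25 24
f 24 25 26
f 24 26 12
f 25 9 27
f 25 27 26
f 26 27 28
f 26 28 12
f 27 9 29
f 27 29 28
f 28 29 30
f 28 30 12
f 29 9 31
f 29 31 30
f 30 31 32
f 30 32 12
f 31 9 33
f 31 33 32
f 32 33 34
f 32 34 12
f 33 9 35
f 33 35 34
f 34 35 36
f 34 36 12
f 35 9 10
f 35 10 36
f 36 10 11
f 36 11 12
f 38 37 40
f 38 40 39
f 40 37 41
f 40 41 39
f 41 37 42
f 41 42 39
f 42 37 43
f 42 43 39
f 43 37 44
f 43 44 39
f 44 37 45
f 44 45 39
f 45 37 46
f 45 46 39
f 46 37 47
f 46 47 39
f 47 37 48
f 47 48 39
f 48 37 38
f 48 38 39
f 49 60 54
f 49 54 50
f 49 50 56
f 49 56 59
f 49 59 60
f 50 54 58
f 54 60 53
f 60 59 51
f 59 56 55
f 56 50 57
f 52 58 53
f 52 53 51
f 52 51 55
f 52 55 57
f 52 57 58
f 53 58 54
f 51 53 60
f 55 51 59
f 57 55 56
f 58 57 50



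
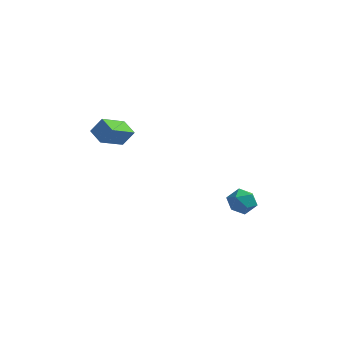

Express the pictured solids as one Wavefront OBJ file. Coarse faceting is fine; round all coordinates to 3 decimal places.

v 1.385 1.869 -3.7
v 2.004 2.333 -3.102
v 2.576 1.567 -4.698
v 3.195 2.031 -4.1
v 2.802 1.177 -3.83
v 2.066 1.364 -3.214
v 2.514 2.536 -4.586
v 1.778 2.723 -3.97
v 2.702 2.745 -3.65
v 2.88 1.905 -3.182
v 1.7 1.995 -4.618
v 1.878 1.155 -4.15
v -3.371 -2.444 2.502
v -4.163 -3.86 3.391
v -4.187 -1.764 2.857
v -4.979 -3.18 3.746
v -2.761 -2.2 3.434
v -3.553 -3.616 4.323
v -3.577 -1.52 3.789
v -4.369 -2.936 4.678
f 1 12 6
f 1 6 2
f 1 2 8
f 1 8 11
f 1 11 12
f 2 6 10
f 6 12 5
f 12 11 3
f 11 8 7
f 8 2 9
f 4 10 5
f 4 5 3
f 4 3 7
f 4 7 9
f 4 9 10
f 5 10 6
f 3 5 12
f 7 3 11
f 9 7 8
f 10 9 2
f 14 16 13
f 17 14 13
f 13 16 15
f 15 17 13
f 14 20 16
f 18 14 17
f 18 20 14
f 16 20 15
f 19 17 15
f 15 20 19
f 19 18 17
f 20 18 19



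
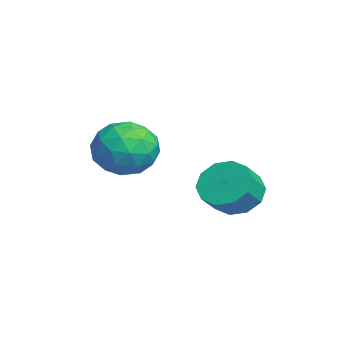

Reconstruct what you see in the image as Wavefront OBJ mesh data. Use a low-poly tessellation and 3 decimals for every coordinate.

v -3.892 -0.158 1.768
v -2.816 0.183 1.252
v -2.944 -1.603 2.788
v -1.868 -1.262 2.272
v -2.427 -0.517 3.092
v -3.012 0.376 2.462
v -2.748 -1.796 1.578
v -3.333 -0.903 0.948
v -2.109 -0.829 1.135
v -1.911 -0.039 2.07
v -3.849 -1.381 1.97
v -3.651 -0.591 2.905
v -3.437 0.14 1.42
v -2.323 -1.56 2.62
v -2.651 -1.122 3.102
v -2.019 -0.922 2.798
v -3.553 0.253 2.131
v -2.92 0.454 1.828
v -2.691 0.042 2.91
v -2.84 -1.874 2.212
v -2.207 -1.673 1.909
v -3.741 -0.498 1.242
v -3.109 -0.298 0.938
v -3.069 -1.462 1.13
v -2.389 -0.255 1.048
v -1.832 -1.105 1.648
v -2.349 -1.419 1.24
v -2.693 -0.893 0.869
v -2.273 0.21 1.598
v -1.716 -0.64 2.198
v -2.044 -0.202 2.68
v -2.388 0.323 2.309
v -1.857 -0.386 1.529
v -4.044 -0.78 1.842
v -3.487 -1.63 2.442
v -3.372 -1.743 1.731
v -3.716 -1.218 1.36
v -3.928 -0.315 2.392
v -3.371 -1.165 2.992
v -3.067 -0.527 3.171
v -3.411 -0.001 2.8
v -3.903 -1.034 2.511
v -0.029 2.664 0.917
v 0.743 2.865 0.348
v 1.401 2.337 1.053
v 0.629 2.136 1.623
v 0.68 3.318 0.745
v 1.338 2.79 1.451
v 0.347 3.521 1.208
v 1.005 2.993 1.914
v -0.13 3.397 1.56
v 0.528 2.869 2.266
v -0.569 2.993 1.666
v 0.09 2.464 2.372
v -0.801 2.463 1.487
v -0.143 1.935 2.192
v -0.738 2.01 1.089
v -0.08 1.482 1.795
v -0.405 1.807 0.626
v 0.253 1.279 1.332
v 0.072 1.931 0.274
v 0.73 1.403 0.98
v 0.51 2.336 0.168
v 1.169 1.807 0.874
f 1 38 17
f 38 12 41
f 17 41 6
f 38 41 17
f 1 17 13
f 17 6 18
f 13 18 2
f 17 18 13
f 1 13 22
f 13 2 23
f 22 23 8
f 13 23 22
f 1 22 34
f 22 8 37
f 34 37 11
f 22 37 34
f 1 34 38
f 34 11 42
f 38 42 12
f 34 42 38
f 2 18 29
f 18 6 32
f 29 32 10
f 18 32 29
f 6 41 19
f 41 12 40
f 19 40 5
f 41 40 19
f 12 42 39
f 42 11 35
f 39 35 3
f 42 35 39
f 11 37 36
f 37 8 24
f 36 24 7
f 37 24 36
f 8 23 28
f 23 2 25
f 28 25 9
f 23 25 28
f 4 30 16
f 30 10 31
f 16 31 5
f 30 31 16
f 4 16 14
f 16 5 15
f 14 15 3
f 16 15 14
f 4 14 21
f 14 3 20
f 21 20 7
f 14 20 21
f 4 21 26
f 21 7 27
f 26 27 9
f 21 27 26
f 4 26 30
f 26 9 33
f 30 33 10
f 26 33 30
f 5 31 19
f 31 10 32
f 19 32 6
f 31 32 19
f 3 15 39
f 15 5 40
f 39 40 12
f 15 40 39
f 7 20 36
f 20 3 35
f 36 35 11
f 20 35 36
f 9 27 28
f 27 7 24
f 28 24 8
f 27 24 28
f 10 33 29
f 33 9 25
f 29 25 2
f 33 25 29
f 44 43 47
f 44 47 45
f 45 47 48
f 45 48 46
f 47 43 49
f 47 49 48
f 48 49 50
f 48 50 46
f 49 43 51
f 49 51 50
f 50 51 52
f 50 52 46
f 51 43 53
f 51 53 52
f 52 53 54
f 52 54 46
f 53 43 55
f 53 55 54
f 54 55 56
f 54 56 46
f 55 43 57
f 55 57 56
f 56 57 58
f 56 58 46
f 57 43 59
f 57 59 58
f 58 59 60
f 58 60 46
f 59 43 61
f 59 61 60
f 60 61 62
f 60 62 46
f 61 43 63
f 61 63 62
f 62 63 64
f 62 64 46
f 63 43 44
f 63 44 64
f 64 44 45
f 64 45 46



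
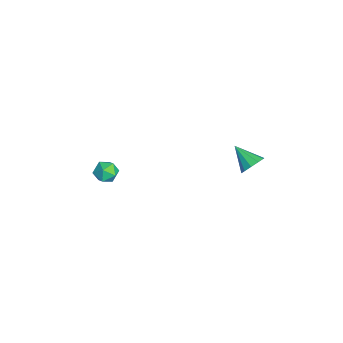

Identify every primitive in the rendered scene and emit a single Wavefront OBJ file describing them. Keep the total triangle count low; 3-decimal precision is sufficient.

v 3.958 3.188 0.957
v 4.459 3.059 1.382
v 3.142 2.412 1.683
v 4.26 3.396 1.518
v 3.945 3.653 1.44
v 3.635 3.733 1.177
v 3.448 3.605 0.83
v 3.456 3.318 0.532
v 3.655 2.981 0.396
v 3.97 2.724 0.474
v 4.28 2.644 0.737
v 4.467 2.772 1.084
v -0.254 -2.845 -3.343
v 0.378 -3.044 -3.104
v -0.578 -3.936 -3.396
v 0.054 -4.135 -3.157
v -0.393 -3.797 -2.731
v -0.193 -3.122 -2.698
v -0.007 -3.858 -3.802
v 0.193 -3.183 -3.769
v 0.531 -3.67 -3.388
v 0.292 -3.632 -2.726
v -0.492 -3.348 -3.774
v -0.731 -3.31 -3.112
f 2 1 4
f 2 4 3
f 4 1 5
f 4 5 3
f 5 1 6
f 5 6 3
f 6 1 7
f 6 7 3
f 7 1 8
f 7 8 3
f 8 1 9
f 8 9 3
f 9 1 10
f 9 10 3
f 10 1 11
f 10 11 3
f 11 1 12
f 11 12 3
f 12 1 2
f 12 2 3
f 13 24 18
f 13 18 14
f 13 14 20
f 13 20 23
f 13 23 24
f 14 18 22
f 18 24 17
f 24 23 15
f 23 20 19
f 20 14 21
f 16 22 17
f 16 17 15
f 16 15 19
f 16 19 21
f 16 21 22
f 17 22 18
f 15 17 24
f 19 15 23
f 21 19 20
f 22 21 14



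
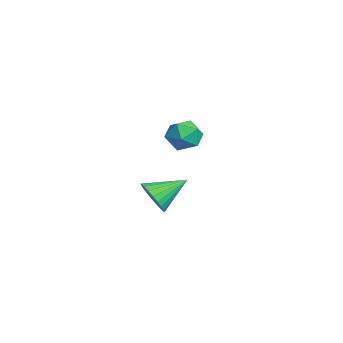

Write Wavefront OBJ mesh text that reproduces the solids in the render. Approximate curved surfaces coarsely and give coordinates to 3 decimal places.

v -2.909 2.442 -1.333
v -2.409 2.131 -0.653
v -3.051 3.978 -0.527
v -2.162 2.265 -0.864
v -2.029 2.425 -1.146
v -2.03 2.588 -1.457
v -2.165 2.729 -1.749
v -2.413 2.826 -1.978
v -2.737 2.865 -2.108
v -3.087 2.839 -2.121
v -3.41 2.753 -2.013
v -3.657 2.62 -1.802
v -3.79 2.459 -1.519
v -3.789 2.296 -1.208
v -3.654 2.155 -0.916
v -3.406 2.058 -0.688
v -3.082 2.019 -0.557
v -2.732 2.045 -0.545
v 0.955 3.517 3.863
v 1.623 3.106 3.56
v 0.397 2.334 4.24
v 1.065 1.923 3.937
v 1.144 2.404 4.623
v 1.488 3.135 4.389
v 0.532 2.305 3.411
v 0.876 3.036 3.177
v 1.362 2.357 3.28
v 1.739 2.418 4.029
v 0.281 3.022 3.771
v 0.658 3.083 4.52
f 2 1 4
f 2 4 3
f 4 1 5
f 4 5 3
f 5 1 6
f 5 6 3
f 6 1 7
f 6 7 3
f 7 1 8
f 7 8 3
f 8 1 9
f 8 9 3
f 9 1 10
f 9 10 3
f 10 1 11
f 10 11 3
f 11 1 12
f 11 12 3
f 12 1 13
f 12 13 3
f 13 1 14
f 13 14 3
f 14 1 15
f 14 15 3
f 15 1 16
f 15 16 3
f 16 1 17
f 16 17 3
f 17 1 18
f 17 18 3
f 18 1 2
f 18 2 3
f 19 30 24
f 19 24 20
f 19 20 26
f 19 26 29
f 19 29 30
f 20 24 28
f 24 30 23
f 30 29 21
f 29 26 25
f 26 20 27
f 22 28 23
f 22 23 21
f 22 21 25
f 22 25 27
f 22 27 28
f 23 28 24
f 21 23 30
f 25 21 29
f 27 25 26
f 28 27 20



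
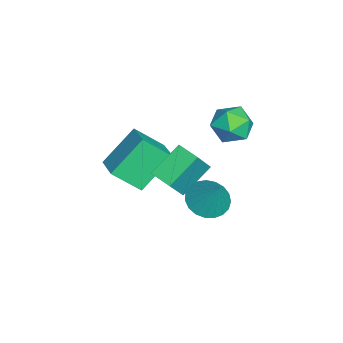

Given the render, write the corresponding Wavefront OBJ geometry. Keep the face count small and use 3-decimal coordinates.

v 3.617 -1.866 3.332
v 2.678 -0.878 4.279
v 2.782 -1.415 2.032
v 1.842 -0.427 2.978
v 4.258 -1.113 3.182
v 3.318 -0.125 4.128
v 3.422 -0.662 1.881
v 2.483 0.326 2.828
v 0.476 0.14 -1.053
v 1.291 -0.299 -1.306
v 1.184 0.62 0.393
v 1.345 0.068 -1.454
v 1.249 0.447 -1.533
v 1.019 0.773 -1.529
v 0.695 0.99 -1.442
v 0.333 1.06 -1.288
v -0.004 0.971 -1.094
v -0.258 0.738 -0.892
v -0.385 0.402 -0.719
v -0.363 0.02 -0.603
v -0.196 -0.341 -0.565
v 0.087 -0.618 -0.611
v 0.437 -0.764 -0.734
v 0.795 -0.754 -0.912
v 1.097 -0.59 -1.115
v -1.797 1.83 1.922
v -1.151 1.681 2.67
v -1.729 0.259 1.55
v -1.083 0.11 2.298
v -2.034 0.338 2.498
v -2.077 1.31 2.728
v -0.803 0.63 1.492
v -0.846 1.602 1.722
v -0.537 0.94 2.404
v -1.298 0.76 3.025
v -1.582 1.18 1.195
v -2.343 1 1.816
v 0.654 -4.042 1.222
v -0.247 -2.867 2.626
v 0.573 -2.851 0.173
v -0.328 -1.676 1.576
v 1.908 -3.584 1.644
v 1.007 -2.409 3.047
v 1.827 -2.393 0.594
v 0.926 -1.218 1.998
f 2 4 1
f 5 2 1
f 1 4 3
f 3 5 1
f 2 8 4
f 6 2 5
f 6 8 2
f 4 8 3
f 7 5 3
f 3 8 7
f 7 6 5
f 8 6 7
f 10 9 12
f 10 12 11
f 12 9 13
f 12 13 11
f 13 9 14
f 13 14 11
f 14 9 15
f 14 15 11
f 15 9 16
f 15 16 11
f 16 9 17
f 16 17 11
f 17 9 18
f 17 18 11
f 18 9 19
f 18 19 11
f 19 9 20
f 19 20 11
f 20 9 21
f 20 21 11
f 21 9 22
f 21 22 11
f 22 9 23
f 22 23 11
f 23 9 24
f 23 24 11
f 24 9 25
f 24 25 11
f 25 9 10
f 25 10 11
f 26 37 31
f 26 31 27
f 26 27 33
f 26 33 36
f 26 36 37
f 27 31 35
f 31 37 30
f 37 36 28
f 36 33 32
f 33 27 34
f 29 35 30
f 29 30 28
f 29 28 32
f 29 32 34
f 29 34 35
f 30 35 31
f 28 30 37
f 32 28 36
f 34 32 33
f 35 34 27
f 39 41 38
f 42 39 38
f 38 41 40
f 40 42 38
f 39 45 41
f 43 39 42
f 43 45 39
f 41 45 40
f 44 42 40
f 40 45 44
f 44 43 42
f 45 43 44



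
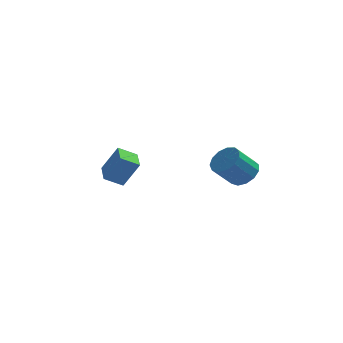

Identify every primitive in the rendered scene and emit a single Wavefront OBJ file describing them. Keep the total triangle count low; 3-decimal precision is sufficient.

v -4.553 2.218 -3.298
v -3.603 2.265 -1.653
v -4.839 3.716 -3.174
v -3.889 3.762 -1.53
v -3.471 2.478 -3.93
v -2.521 2.524 -2.286
v -3.757 3.975 -3.807
v -2.807 4.022 -2.162
v 3.532 -3.476 0.231
v 4.304 -3.933 0.627
v 3.299 -4.54 1.885
v 2.528 -4.084 1.489
v 4.286 -3.43 0.856
v 3.282 -4.038 2.113
v 4.029 -2.942 0.886
v 3.024 -3.55 2.143
v 3.614 -2.624 0.708
v 2.61 -3.232 1.966
v 3.173 -2.576 0.379
v 2.169 -3.184 1.637
v 2.846 -2.814 0.003
v 1.842 -3.422 1.26
v 2.737 -3.263 -0.3
v 1.733 -3.87 0.957
v 2.881 -3.779 -0.435
v 1.876 -4.386 0.822
v 3.231 -4.199 -0.358
v 2.226 -4.806 0.899
v 3.677 -4.389 -0.094
v 2.672 -4.997 1.163
v 4.077 -4.29 0.273
v 3.072 -4.897 1.53
f 2 4 1
f 5 2 1
f 1 4 3
f 3 5 1
f 2 8 4
f 6 2 5
f 6 8 2
f 4 8 3
f 7 5 3
f 3 8 7
f 7 6 5
f 8 6 7
f 10 9 13
f 10 13 11
f 11 13 14
f 11 14 12
f 13 9 15
f 13 15 14
f 14 15 16
f 14 16 12
f 15 9 17
f 15 17 16
f 16 17 18
f 16 18 12
f 17 9 19
f 17 19 18
f 18 19 20
f 18 20 12
f 19 9 21
f 19 21 20
f 20 21 22
f 20 22 12
f 21 9 23
f 21 23 22
f 22 23 24
f 22 24 12
f 23 9 25
f 23 25 24
f 24 25 26
f 24 26 12
f 25 9 27
f 25 27 26
f 26 27 28
f 26 28 12
f 27 9 29
f 27 29 28
f 28 29 30
f 28 30 12
f 29 9 31
f 29 31 30
f 30 31 32
f 30 32 12
f 31 9 10
f 31 10 32
f 32 10 11
f 32 11 12



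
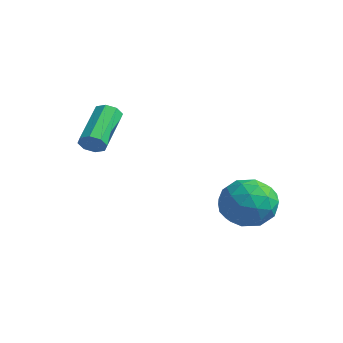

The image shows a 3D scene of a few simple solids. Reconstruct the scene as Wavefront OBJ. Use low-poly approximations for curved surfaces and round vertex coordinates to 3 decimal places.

v 1.192 3.443 -1.25
v 1.781 4.132 -0.387
v 2.959 3.088 -2.173
v 3.548 3.777 -1.31
v 3.047 2.674 -0.996
v 1.956 2.893 -0.425
v 2.784 4.327 -2.135
v 1.693 4.546 -1.564
v 2.765 4.678 -0.934
v 2.928 3.656 -0.23
v 1.812 3.564 -2.33
v 1.975 2.542 -1.626
v 1.332 3.819 -0.737
v 3.408 3.401 -1.823
v 3.114 2.753 -1.638
v 3.461 3.158 -1.131
v 1.434 3.091 -0.76
v 1.78 3.495 -0.253
v 2.525 2.638 -0.61
v 2.96 3.725 -2.307
v 3.306 4.129 -1.8
v 1.279 4.062 -1.429
v 1.626 4.467 -0.922
v 2.215 4.582 -1.95
v 2.256 4.544 -0.552
v 3.295 4.336 -1.094
v 2.846 4.659 -1.579
v 2.204 4.788 -1.244
v 2.352 3.944 -0.138
v 3.39 3.735 -0.68
v 3.096 3.087 -0.496
v 2.454 3.216 -0.16
v 2.93 4.265 -0.459
v 1.35 3.485 -1.88
v 2.388 3.276 -2.422
v 2.286 4.004 -2.4
v 1.644 4.133 -2.064
v 1.445 2.884 -1.466
v 2.484 2.676 -2.008
v 2.536 2.432 -1.316
v 1.894 2.561 -0.981
v 1.81 2.955 -2.101
v -1.08 -1.139 1.768
v -0.614 -1.062 2.121
v -1.673 0.377 3.205
v -2.14 0.299 2.852
v -0.607 -0.787 1.763
v -1.667 0.652 2.847
v -0.878 -0.719 1.407
v -1.937 0.72 2.491
v -1.267 -0.897 1.264
v -2.326 0.542 2.348
v -1.547 -1.217 1.415
v -2.606 0.222 2.499
v -1.553 -1.492 1.773
v -2.613 -0.053 2.857
v -1.283 -1.56 2.129
v -2.342 -0.121 3.213
v -0.894 -1.382 2.272
v -1.953 0.057 3.356
f 1 38 17
f 38 12 41
f 17 41 6
f 38 41 17
f 1 17 13
f 17 6 18
f 13 18 2
f 17 18 13
f 1 13 22
f 13 2 23
f 22 23 8
f 13 23 22
f 1 22 34
f 22 8 37
f 34 37 11
f 22 37 34
f 1 34 38
f 34 11 42
f 38 42 12
f 34 42 38
f 2 18 29
f 18 6 32
f 29 32 10
f 18 32 29
f 6 41 19
f 41 12 40
f 19 40 5
f 41 40 19
f 12 42 39
f 42 11 35
f 39 35 3
f 42 35 39
f 11 37 36
f 37 8 24
f 36 24 7
f 37 24 36
f 8 23 28
f 23 2 25
f 28 25 9
f 23 25 28
f 4 30 16
f 30 10 31
f 16 31 5
f 30 31 16
f 4 16 14
f 16 5 15
f 14 15 3
f 16 15 14
f 4 14 21
f 14 3 20
f 21 20 7
f 14 20 21
f 4 21 26
f 21 7 27
f 26 27 9
f 21 27 26
f 4 26 30
f 26 9 33
f 30 33 10
f 26 33 30
f 5 31 19
f 31 10 32
f 19 32 6
f 31 32 19
f 3 15 39
f 15 5 40
f 39 40 12
f 15 40 39
f 7 20 36
f 20 3 35
f 36 35 11
f 20 35 36
f 9 27 28
f 27 7 24
f 28 24 8
f 27 24 28
f 10 33 29
f 33 9 25
f 29 25 2
f 33 25 29
f 44 43 47
f 44 47 45
f 45 47 48
f 45 48 46
f 47 43 49
f 47 49 48
f 48 49 50
f 48 50 46
f 49 43 51
f 49 51 50
f 50 51 52
f 50 52 46
f 51 43 53
f 51 53 52
f 52 53 54
f 52 54 46
f 53 43 55
f 53 55 54
f 54 55 56
f 54 56 46
f 55 43 57
f 55 57 56
f 56 57 58
f 56 58 46
f 57 43 59
f 57 59 58
f 58 59 60
f 58 60 46
f 59 43 44
f 59 44 60
f 60 44 45
f 60 45 46



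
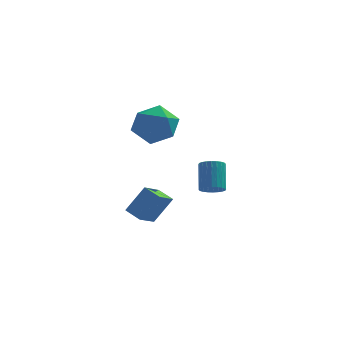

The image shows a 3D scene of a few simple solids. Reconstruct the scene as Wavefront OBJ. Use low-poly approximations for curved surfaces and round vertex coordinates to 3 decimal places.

v -4.094 0.83 -2.468
v -3.22 1.172 -1.074
v -3.555 1.911 -3.071
v -2.681 2.253 -1.677
v -3.339 0.267 -2.803
v -2.465 0.609 -1.409
v -2.8 1.348 -3.406
v -1.926 1.69 -2.012
v 0.102 -0.153 -0.516
v 0.537 0.227 -0.768
v 0.433 1.192 0.504
v -0.002 0.813 0.756
v 0.331 0.324 -0.859
v 0.226 1.289 0.413
v 0.089 0.348 -0.897
v -0.015 1.314 0.374
v -0.15 0.297 -0.878
v -0.255 1.262 0.394
v -0.351 0.177 -0.803
v -0.456 1.142 0.468
v -0.483 0.006 -0.685
v -0.588 0.972 0.587
v -0.526 -0.188 -0.541
v -0.631 0.777 0.731
v -0.473 -0.377 -0.393
v -0.578 0.588 0.879
v -0.333 -0.532 -0.264
v -0.437 0.433 1.008
v -0.126 -0.629 -0.173
v -0.231 0.336 1.099
v 0.115 -0.654 -0.134
v 0.011 0.312 1.137
v 0.355 -0.602 -0.154
v 0.25 0.363 1.118
v 0.556 -0.482 -0.228
v 0.451 0.483 1.043
v 0.688 -0.312 -0.347
v 0.583 0.654 0.925
v 0.731 -0.117 -0.491
v 0.626 0.848 0.781
v 0.678 0.072 -0.639
v 0.573 1.037 0.633
v -3.516 1.012 3.831
v -2.487 1.596 3.456
v -2.753 -0.736 3.204
v -1.724 -0.152 2.829
v -1.973 -0.255 4.04
v -2.444 0.825 4.428
v -2.796 0.035 2.232
v -3.267 1.115 2.62
v -2.042 0.992 2.468
v -1.533 0.813 3.585
v -3.707 0.047 3.075
v -3.198 -0.132 4.192
f 2 4 1
f 5 2 1
f 1 4 3
f 3 5 1
f 2 8 4
f 6 2 5
f 6 8 2
f 4 8 3
f 7 5 3
f 3 8 7
f 7 6 5
f 8 6 7
f 10 9 13
f 10 13 11
f 11 13 14
f 11 14 12
f 13 9 15
f 13 15 14
f 14 15 16
f 14 16 12
f 15 9 17
f 15 17 16
f 16 17 18
f 16 18 12
f 17 9 19
f 17 19 18
f 18 19 20
f 18 20 12
f 19 9 21
f 19 21 20
f 20 21 22
f 20 22 12
f 21 9 23
f 21 23 22
f 22 23 24
f 22 24 12
f 23 9 25
f 23 25 24
f 24 25 26
f 24 26 12
f 25 9 27
f 25 27 26
f 26 27 28
f 26 28 12
f 27 9 29
f 27 29 28
f 28 29 30
f 28 30 12
f 29 9 31
f 29 31 30
f 30 31 32
f 30 32 12
f 31 9 33
f 31 33 32
f 32 33 34
f 32 34 12
f 33 9 35
f 33 35 34
f 34 35 36
f 34 36 12
f 35 9 37
f 35 37 36
f 36 37 38
f 36 38 12
f 37 9 39
f 37 39 38
f 38 39 40
f 38 40 12
f 39 9 41
f 39 41 40
f 40 41 42
f 40 42 12
f 41 9 10
f 41 10 42
f 42 10 11
f 42 11 12
f 43 54 48
f 43 48 44
f 43 44 50
f 43 50 53
f 43 53 54
f 44 48 52
f 48 54 47
f 54 53 45
f 53 50 49
f 50 44 51
f 46 52 47
f 46 47 45
f 46 45 49
f 46 49 51
f 46 51 52
f 47 52 48
f 45 47 54
f 49 45 53
f 51 49 50
f 52 51 44

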